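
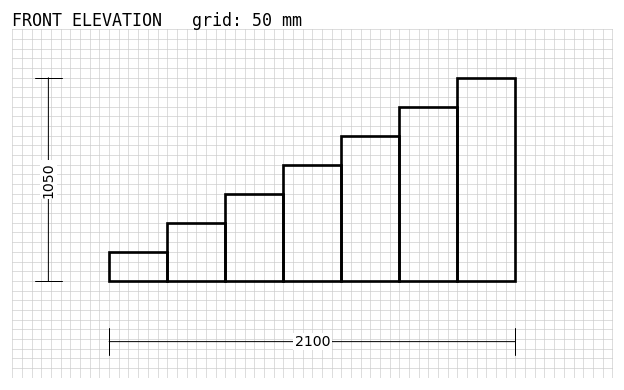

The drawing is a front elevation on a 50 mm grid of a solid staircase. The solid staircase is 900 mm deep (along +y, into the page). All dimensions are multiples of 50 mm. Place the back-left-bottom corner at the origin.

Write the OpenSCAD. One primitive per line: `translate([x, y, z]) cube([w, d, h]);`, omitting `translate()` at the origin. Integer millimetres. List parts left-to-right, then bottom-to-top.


cube([300, 900, 150]);
translate([300, 0, 0]) cube([300, 900, 300]);
translate([600, 0, 0]) cube([300, 900, 450]);
translate([900, 0, 0]) cube([300, 900, 600]);
translate([1200, 0, 0]) cube([300, 900, 750]);
translate([1500, 0, 0]) cube([300, 900, 900]);
translate([1800, 0, 0]) cube([300, 900, 1050]);


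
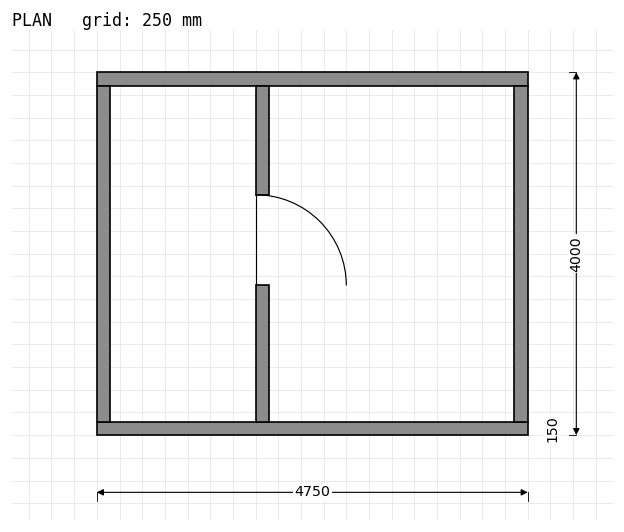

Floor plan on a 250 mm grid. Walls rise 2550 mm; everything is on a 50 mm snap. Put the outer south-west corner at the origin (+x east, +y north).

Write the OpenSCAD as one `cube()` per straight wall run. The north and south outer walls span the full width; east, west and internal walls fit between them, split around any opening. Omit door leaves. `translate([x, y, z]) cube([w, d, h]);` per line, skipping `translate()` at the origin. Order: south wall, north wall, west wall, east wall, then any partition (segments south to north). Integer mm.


cube([4750, 150, 2550]);
translate([0, 3850, 0]) cube([4750, 150, 2550]);
translate([0, 150, 0]) cube([150, 3700, 2550]);
translate([4600, 150, 0]) cube([150, 3700, 2550]);
translate([1750, 150, 0]) cube([150, 1500, 2550]);
translate([1750, 2650, 0]) cube([150, 1200, 2550]);


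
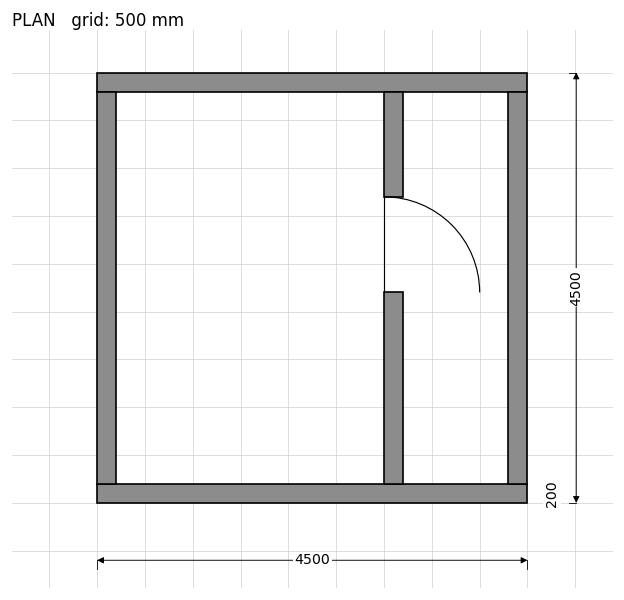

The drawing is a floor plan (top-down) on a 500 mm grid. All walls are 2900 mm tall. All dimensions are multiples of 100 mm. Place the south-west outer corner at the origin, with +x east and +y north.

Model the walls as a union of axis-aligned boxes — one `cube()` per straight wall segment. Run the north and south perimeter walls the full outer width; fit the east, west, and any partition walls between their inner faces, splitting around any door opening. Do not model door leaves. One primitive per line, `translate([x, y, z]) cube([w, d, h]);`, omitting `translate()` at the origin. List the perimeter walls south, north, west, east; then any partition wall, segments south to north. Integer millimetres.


cube([4500, 200, 2900]);
translate([0, 4300, 0]) cube([4500, 200, 2900]);
translate([0, 200, 0]) cube([200, 4100, 2900]);
translate([4300, 200, 0]) cube([200, 4100, 2900]);
translate([3000, 200, 0]) cube([200, 2000, 2900]);
translate([3000, 3200, 0]) cube([200, 1100, 2900]);


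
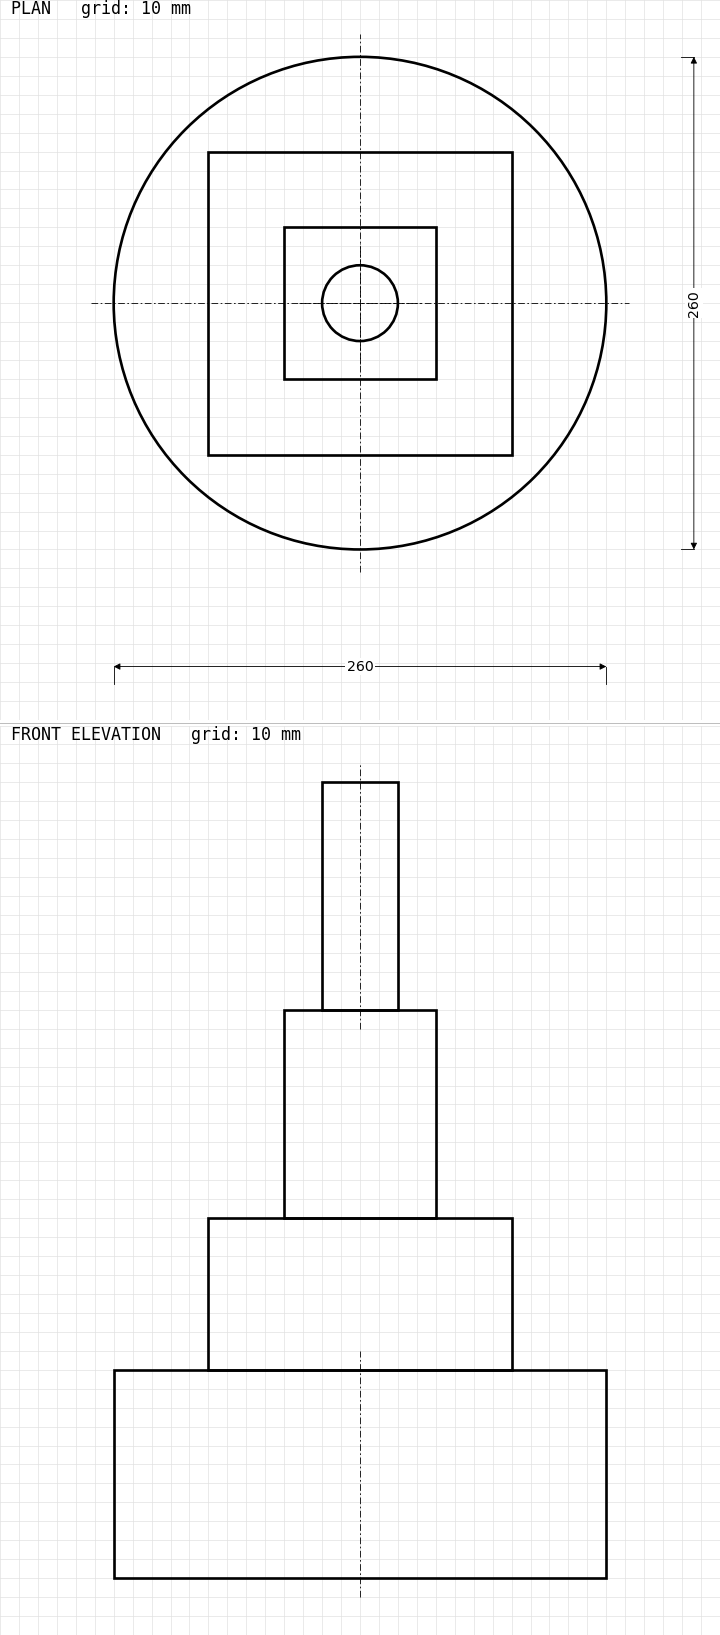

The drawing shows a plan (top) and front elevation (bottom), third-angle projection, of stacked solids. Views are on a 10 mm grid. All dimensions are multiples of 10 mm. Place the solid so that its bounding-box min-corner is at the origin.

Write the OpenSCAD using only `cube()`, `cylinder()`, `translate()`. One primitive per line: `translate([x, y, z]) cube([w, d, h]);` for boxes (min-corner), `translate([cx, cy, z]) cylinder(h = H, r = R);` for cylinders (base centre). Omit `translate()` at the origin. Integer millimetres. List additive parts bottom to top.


translate([130, 130, 0]) cylinder(h = 110, r = 130);
translate([50, 50, 110]) cube([160, 160, 80]);
translate([90, 90, 190]) cube([80, 80, 110]);
translate([130, 130, 300]) cylinder(h = 120, r = 20);


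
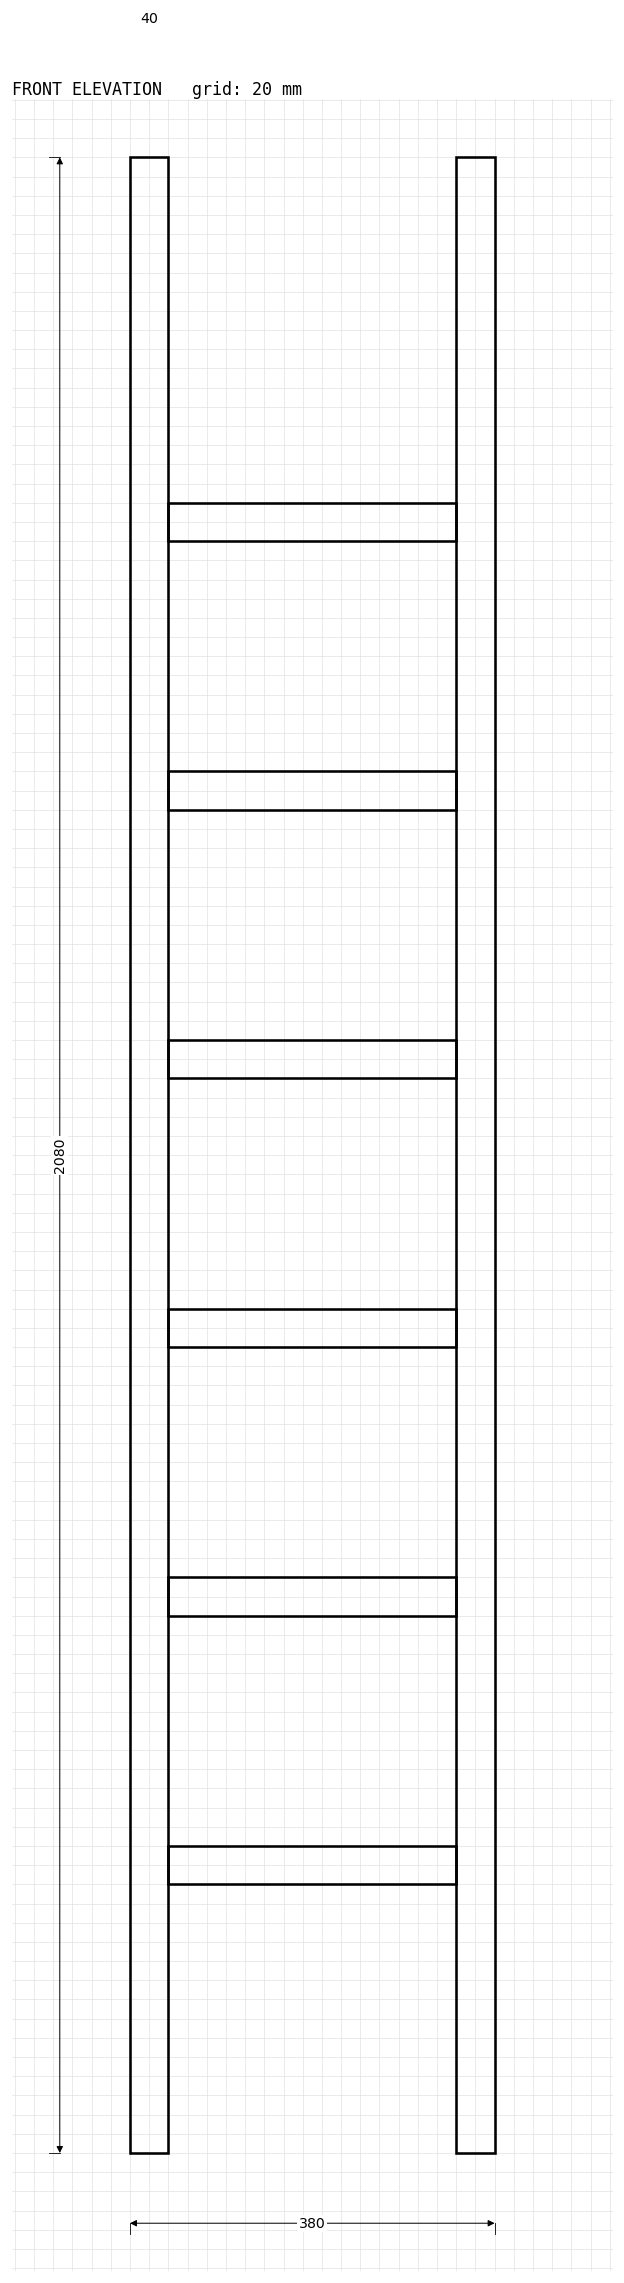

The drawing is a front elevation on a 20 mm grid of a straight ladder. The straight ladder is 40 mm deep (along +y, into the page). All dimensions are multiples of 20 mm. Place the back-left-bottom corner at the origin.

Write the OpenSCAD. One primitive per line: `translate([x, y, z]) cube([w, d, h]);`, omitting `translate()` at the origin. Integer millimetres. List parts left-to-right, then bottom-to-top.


cube([40, 40, 2080]);
translate([40, 0, 280]) cube([300, 40, 40]);
translate([40, 0, 560]) cube([300, 40, 40]);
translate([40, 0, 840]) cube([300, 40, 40]);
translate([40, 0, 1120]) cube([300, 40, 40]);
translate([40, 0, 1400]) cube([300, 40, 40]);
translate([40, 0, 1680]) cube([300, 40, 40]);
translate([340, 0, 0]) cube([40, 40, 2080]);


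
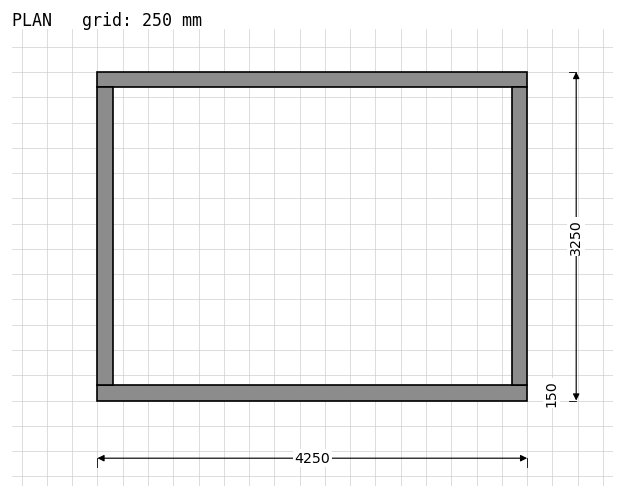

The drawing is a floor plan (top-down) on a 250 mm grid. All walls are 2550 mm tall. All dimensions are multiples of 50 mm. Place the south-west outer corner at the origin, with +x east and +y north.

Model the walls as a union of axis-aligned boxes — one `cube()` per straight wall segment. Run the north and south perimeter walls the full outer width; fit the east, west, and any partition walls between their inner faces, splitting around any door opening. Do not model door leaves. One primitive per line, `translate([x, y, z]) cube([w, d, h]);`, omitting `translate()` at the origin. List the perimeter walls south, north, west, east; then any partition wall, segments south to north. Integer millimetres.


cube([4250, 150, 2550]);
translate([0, 3100, 0]) cube([4250, 150, 2550]);
translate([0, 150, 0]) cube([150, 2950, 2550]);
translate([4100, 150, 0]) cube([150, 2950, 2550]);


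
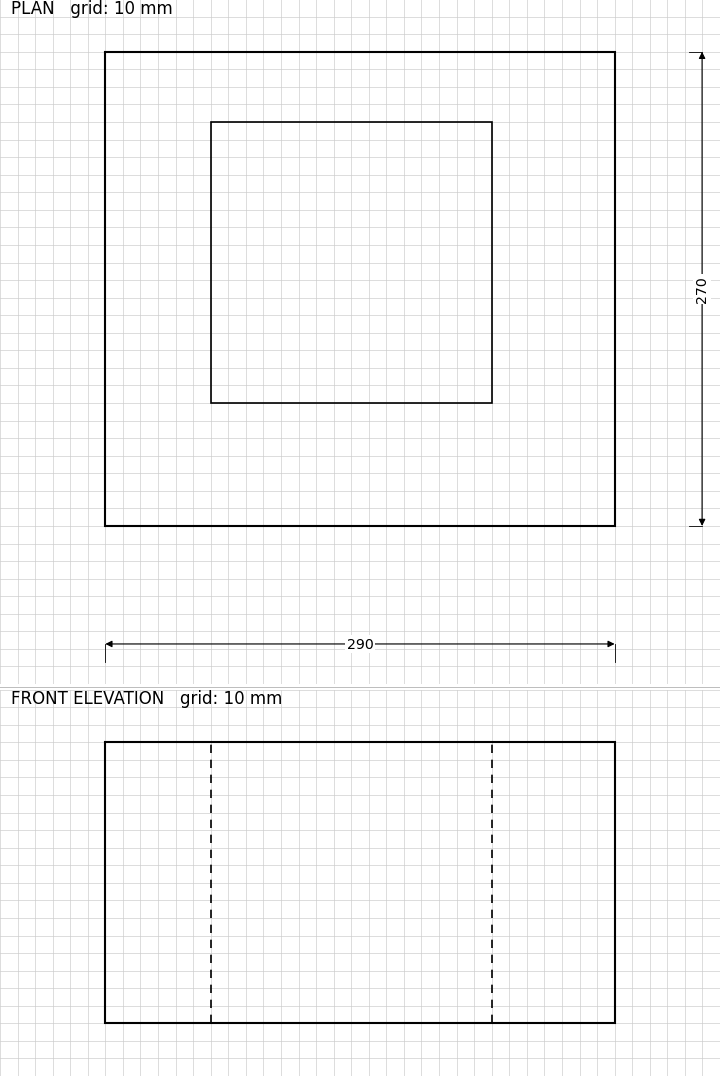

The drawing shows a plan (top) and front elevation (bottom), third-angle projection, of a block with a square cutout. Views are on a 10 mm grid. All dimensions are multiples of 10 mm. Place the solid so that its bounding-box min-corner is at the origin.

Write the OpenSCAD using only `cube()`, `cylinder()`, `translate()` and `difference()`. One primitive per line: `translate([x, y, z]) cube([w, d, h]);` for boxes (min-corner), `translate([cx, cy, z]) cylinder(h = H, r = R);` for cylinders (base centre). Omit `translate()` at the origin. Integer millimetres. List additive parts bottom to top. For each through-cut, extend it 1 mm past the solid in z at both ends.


difference() {
  cube([290, 270, 160]);
  translate([60, 70, -1]) cube([160, 160, 162]);
}


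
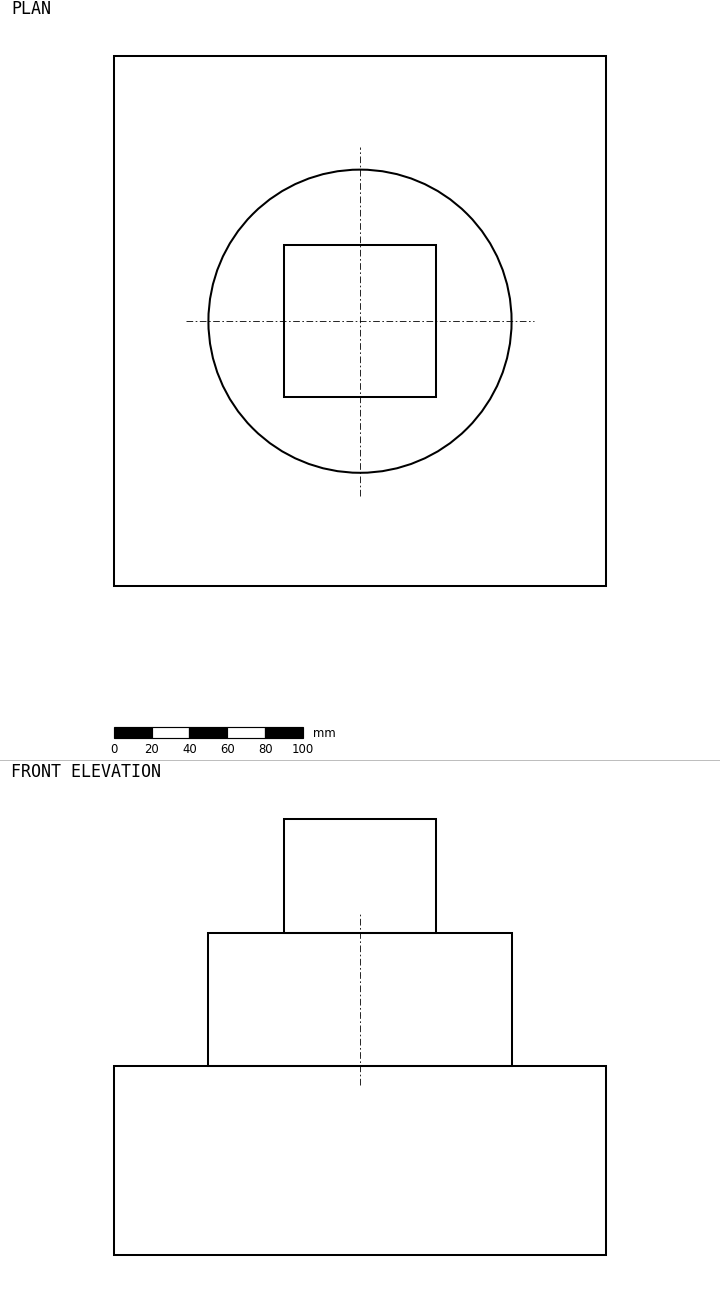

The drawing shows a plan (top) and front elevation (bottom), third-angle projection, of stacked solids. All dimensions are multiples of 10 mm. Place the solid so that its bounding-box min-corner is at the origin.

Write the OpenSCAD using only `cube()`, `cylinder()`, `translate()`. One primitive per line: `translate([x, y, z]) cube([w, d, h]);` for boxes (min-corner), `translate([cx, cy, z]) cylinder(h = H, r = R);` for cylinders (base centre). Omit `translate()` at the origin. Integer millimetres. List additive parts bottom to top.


cube([260, 280, 100]);
translate([130, 140, 100]) cylinder(h = 70, r = 80);
translate([90, 100, 170]) cube([80, 80, 60]);


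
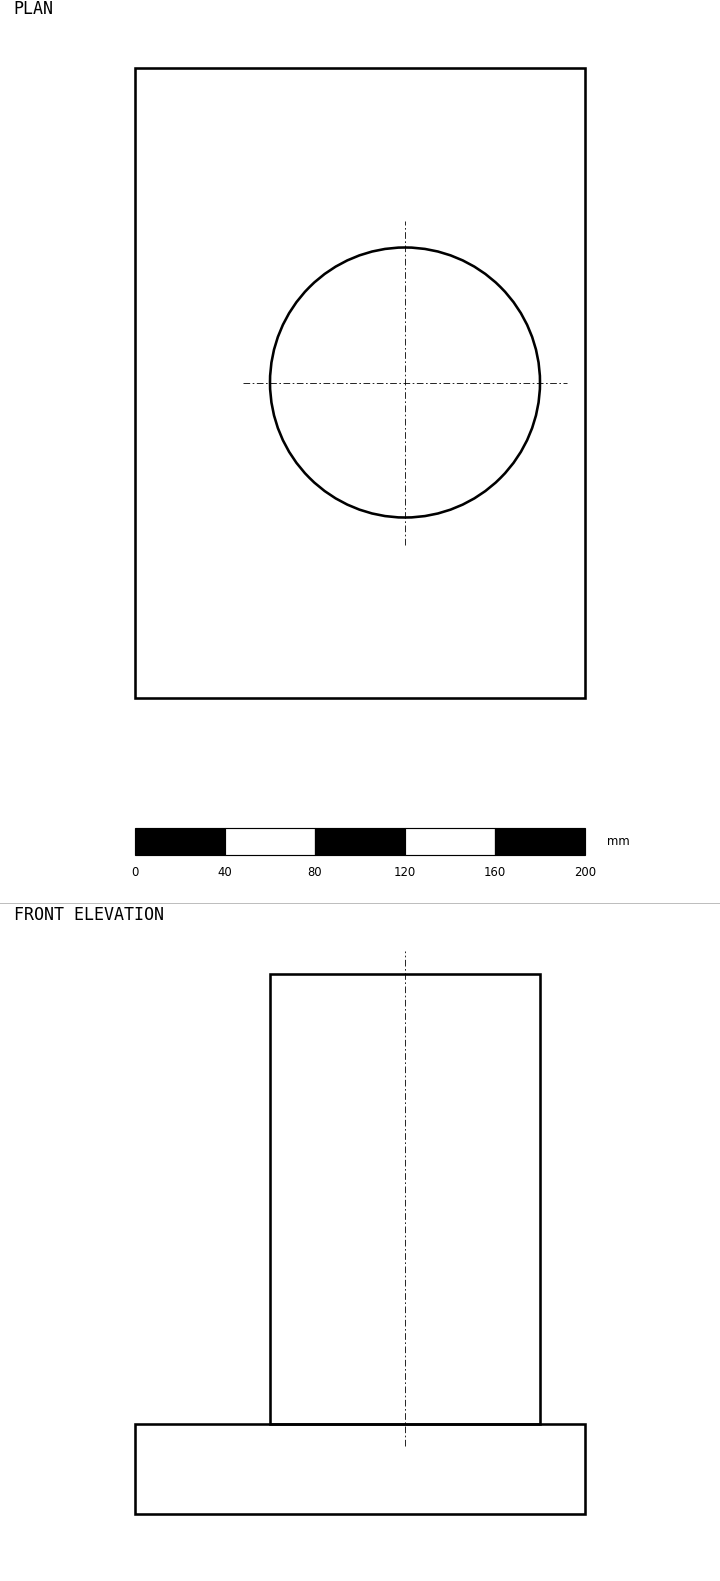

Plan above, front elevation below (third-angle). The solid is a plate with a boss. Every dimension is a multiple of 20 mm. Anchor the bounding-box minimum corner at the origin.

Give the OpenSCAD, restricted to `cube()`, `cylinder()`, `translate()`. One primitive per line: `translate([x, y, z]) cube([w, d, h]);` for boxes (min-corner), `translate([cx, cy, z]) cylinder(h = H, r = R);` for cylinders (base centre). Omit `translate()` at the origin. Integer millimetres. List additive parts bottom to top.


cube([200, 280, 40]);
translate([120, 140, 40]) cylinder(h = 200, r = 60);


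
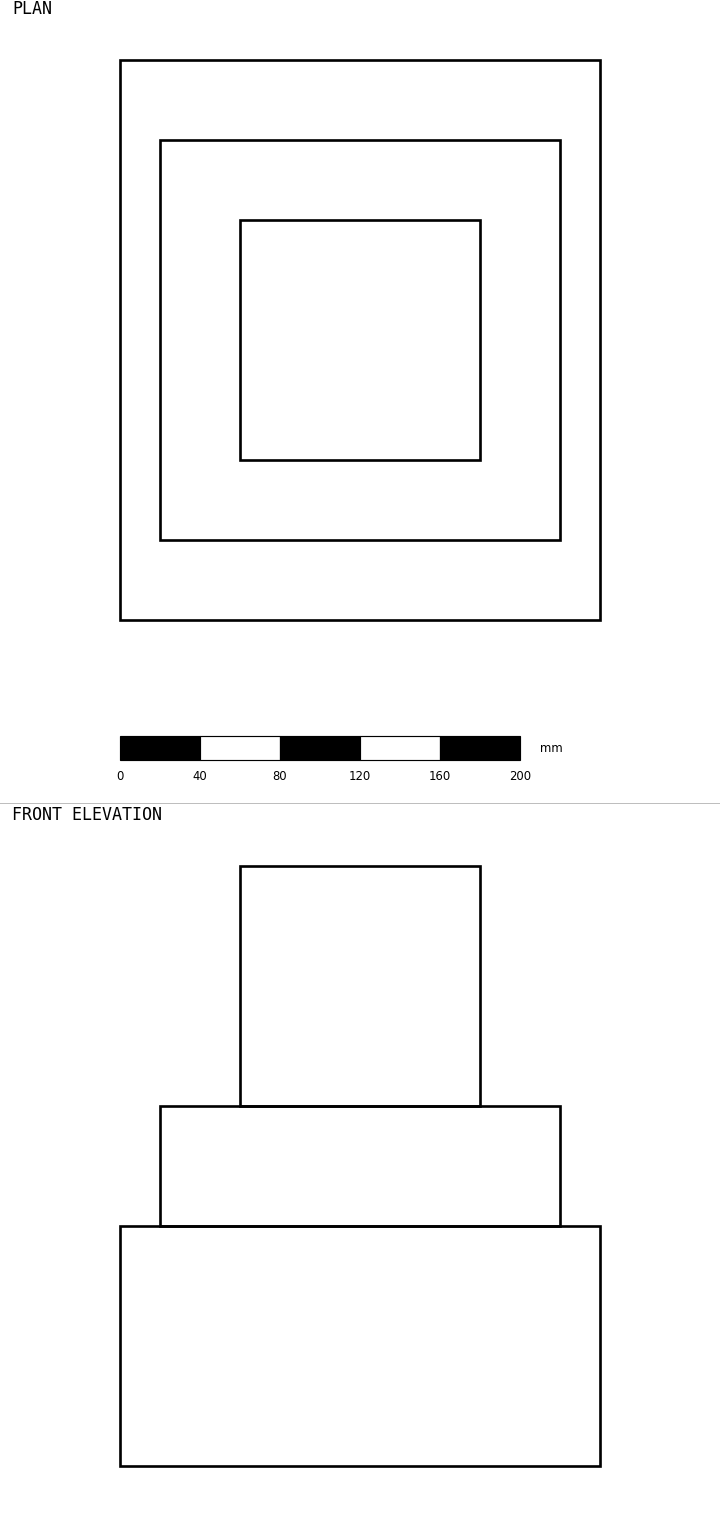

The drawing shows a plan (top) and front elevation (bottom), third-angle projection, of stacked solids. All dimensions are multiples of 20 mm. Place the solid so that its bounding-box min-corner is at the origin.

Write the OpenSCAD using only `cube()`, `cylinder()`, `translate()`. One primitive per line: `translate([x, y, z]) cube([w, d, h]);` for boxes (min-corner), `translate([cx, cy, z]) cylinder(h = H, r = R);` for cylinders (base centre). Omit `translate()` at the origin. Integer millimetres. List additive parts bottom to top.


cube([240, 280, 120]);
translate([20, 40, 120]) cube([200, 200, 60]);
translate([60, 80, 180]) cube([120, 120, 120]);


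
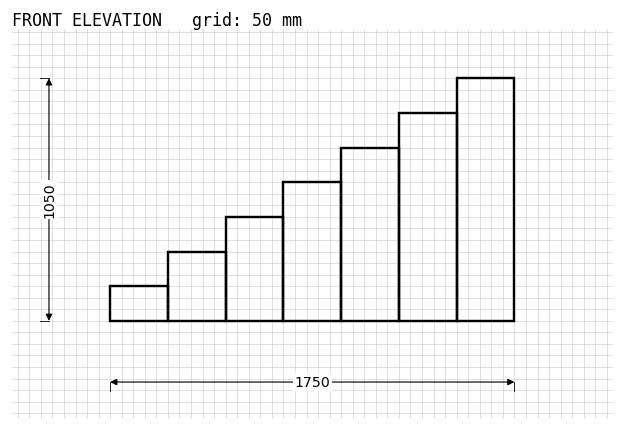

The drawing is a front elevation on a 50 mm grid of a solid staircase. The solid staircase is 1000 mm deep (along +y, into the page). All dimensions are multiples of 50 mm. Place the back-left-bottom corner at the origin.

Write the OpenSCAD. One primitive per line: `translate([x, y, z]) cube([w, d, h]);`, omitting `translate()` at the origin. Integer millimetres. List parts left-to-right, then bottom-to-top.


cube([250, 1000, 150]);
translate([250, 0, 0]) cube([250, 1000, 300]);
translate([500, 0, 0]) cube([250, 1000, 450]);
translate([750, 0, 0]) cube([250, 1000, 600]);
translate([1000, 0, 0]) cube([250, 1000, 750]);
translate([1250, 0, 0]) cube([250, 1000, 900]);
translate([1500, 0, 0]) cube([250, 1000, 1050]);


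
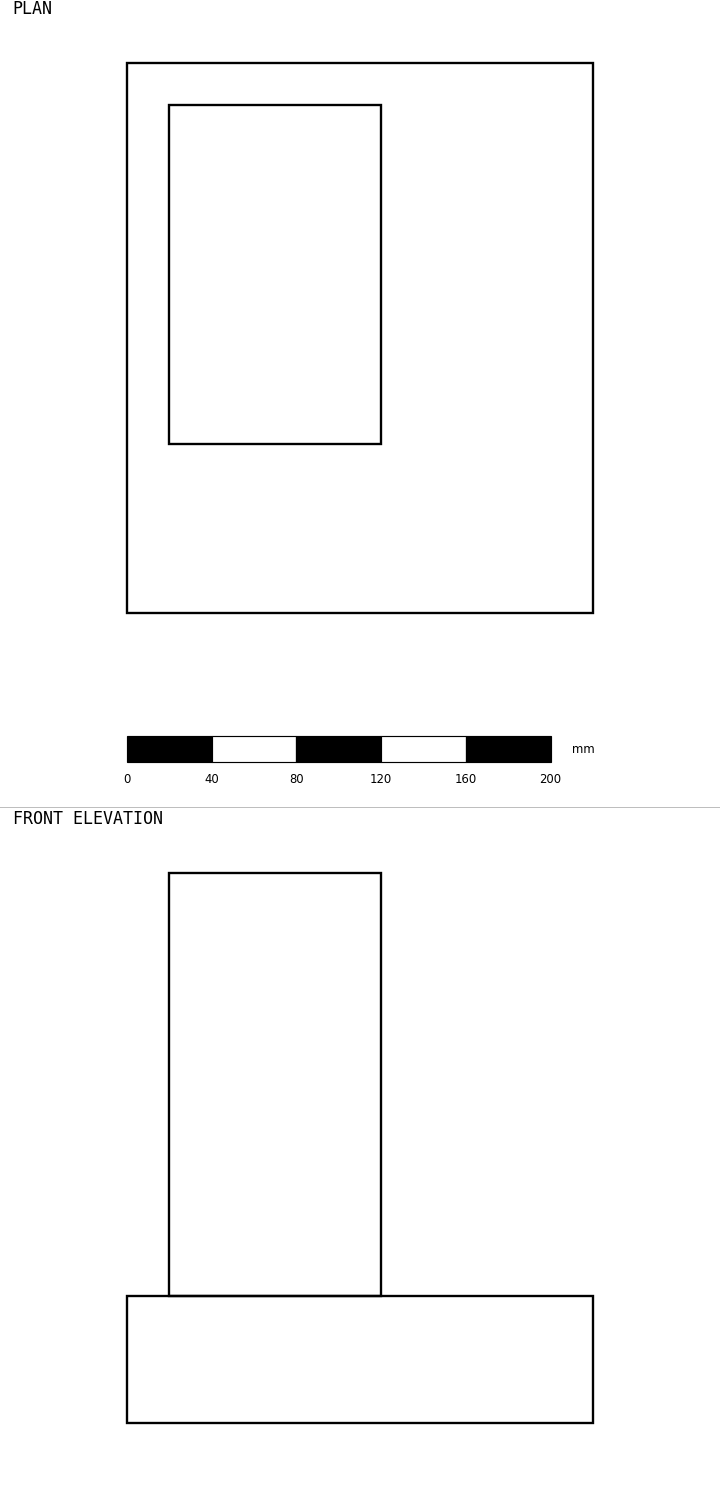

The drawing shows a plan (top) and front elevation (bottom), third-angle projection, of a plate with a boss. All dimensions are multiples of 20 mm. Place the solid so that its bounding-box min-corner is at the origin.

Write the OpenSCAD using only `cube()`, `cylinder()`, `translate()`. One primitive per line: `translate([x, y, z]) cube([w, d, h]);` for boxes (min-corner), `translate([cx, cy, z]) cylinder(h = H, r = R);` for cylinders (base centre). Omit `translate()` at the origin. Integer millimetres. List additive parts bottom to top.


cube([220, 260, 60]);
translate([20, 80, 60]) cube([100, 160, 200]);


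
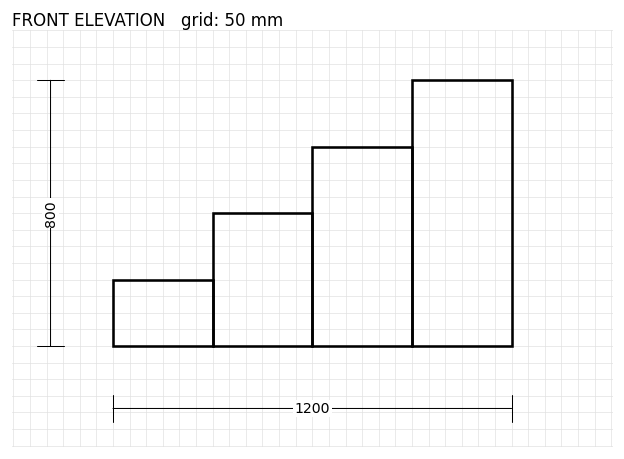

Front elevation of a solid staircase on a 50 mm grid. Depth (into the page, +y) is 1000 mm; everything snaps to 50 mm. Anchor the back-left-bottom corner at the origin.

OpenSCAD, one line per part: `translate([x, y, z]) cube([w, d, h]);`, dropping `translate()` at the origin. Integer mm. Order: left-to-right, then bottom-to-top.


cube([300, 1000, 200]);
translate([300, 0, 0]) cube([300, 1000, 400]);
translate([600, 0, 0]) cube([300, 1000, 600]);
translate([900, 0, 0]) cube([300, 1000, 800]);


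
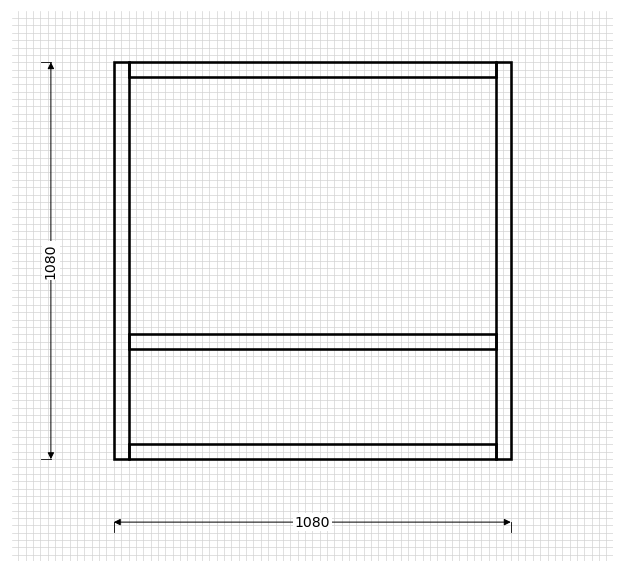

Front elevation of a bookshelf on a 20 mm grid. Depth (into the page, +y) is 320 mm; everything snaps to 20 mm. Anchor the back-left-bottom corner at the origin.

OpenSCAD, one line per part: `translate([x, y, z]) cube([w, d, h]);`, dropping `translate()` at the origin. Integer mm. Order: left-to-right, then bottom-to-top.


cube([40, 320, 1080]);
translate([40, 0, 0]) cube([1000, 320, 40]);
translate([40, 0, 300]) cube([1000, 320, 40]);
translate([40, 0, 1040]) cube([1000, 320, 40]);
translate([1040, 0, 0]) cube([40, 320, 1080]);


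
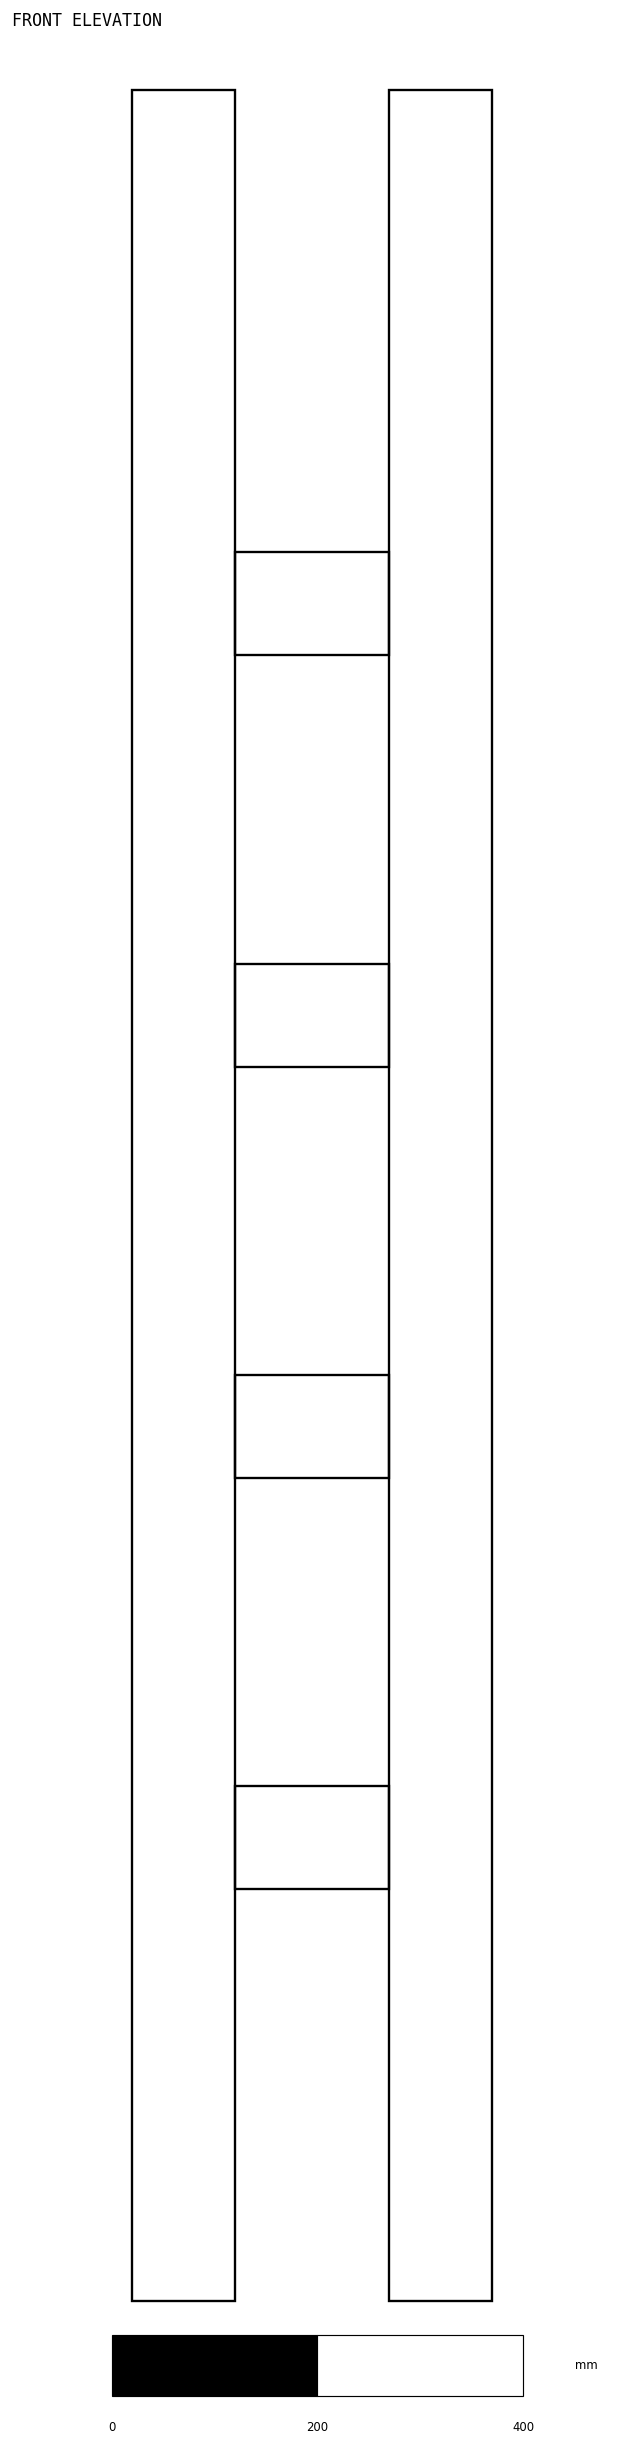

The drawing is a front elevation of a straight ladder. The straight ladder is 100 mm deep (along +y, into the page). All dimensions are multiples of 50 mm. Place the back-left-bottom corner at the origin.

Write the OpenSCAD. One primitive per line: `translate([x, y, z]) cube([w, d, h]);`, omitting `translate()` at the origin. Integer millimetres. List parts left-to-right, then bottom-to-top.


cube([100, 100, 2150]);
translate([100, 0, 400]) cube([150, 100, 100]);
translate([100, 0, 800]) cube([150, 100, 100]);
translate([100, 0, 1200]) cube([150, 100, 100]);
translate([100, 0, 1600]) cube([150, 100, 100]);
translate([250, 0, 0]) cube([100, 100, 2150]);


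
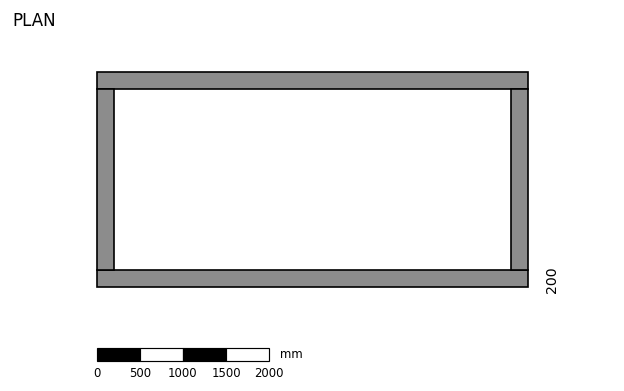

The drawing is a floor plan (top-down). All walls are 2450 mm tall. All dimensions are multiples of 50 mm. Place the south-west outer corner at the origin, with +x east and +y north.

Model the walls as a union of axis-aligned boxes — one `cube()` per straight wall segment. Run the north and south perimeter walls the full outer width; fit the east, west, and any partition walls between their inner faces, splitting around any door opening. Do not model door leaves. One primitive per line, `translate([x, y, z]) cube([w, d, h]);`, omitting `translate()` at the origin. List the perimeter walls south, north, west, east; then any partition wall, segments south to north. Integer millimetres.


cube([5000, 200, 2450]);
translate([0, 2300, 0]) cube([5000, 200, 2450]);
translate([0, 200, 0]) cube([200, 2100, 2450]);
translate([4800, 200, 0]) cube([200, 2100, 2450]);


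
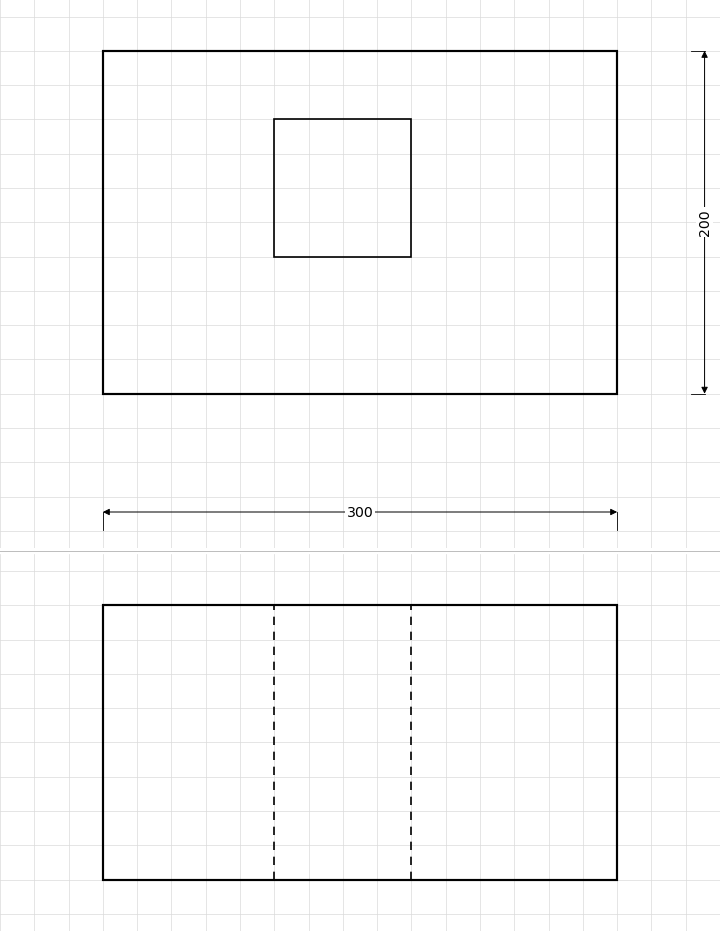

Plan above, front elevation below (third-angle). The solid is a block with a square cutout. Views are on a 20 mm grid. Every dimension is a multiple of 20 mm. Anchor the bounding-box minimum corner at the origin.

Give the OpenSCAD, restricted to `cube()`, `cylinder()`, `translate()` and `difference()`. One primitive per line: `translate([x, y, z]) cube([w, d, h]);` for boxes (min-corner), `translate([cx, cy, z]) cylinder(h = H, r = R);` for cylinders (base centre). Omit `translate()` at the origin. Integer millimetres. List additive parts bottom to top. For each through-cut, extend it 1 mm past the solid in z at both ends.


difference() {
  cube([300, 200, 160]);
  translate([100, 80, -1]) cube([80, 80, 162]);
}


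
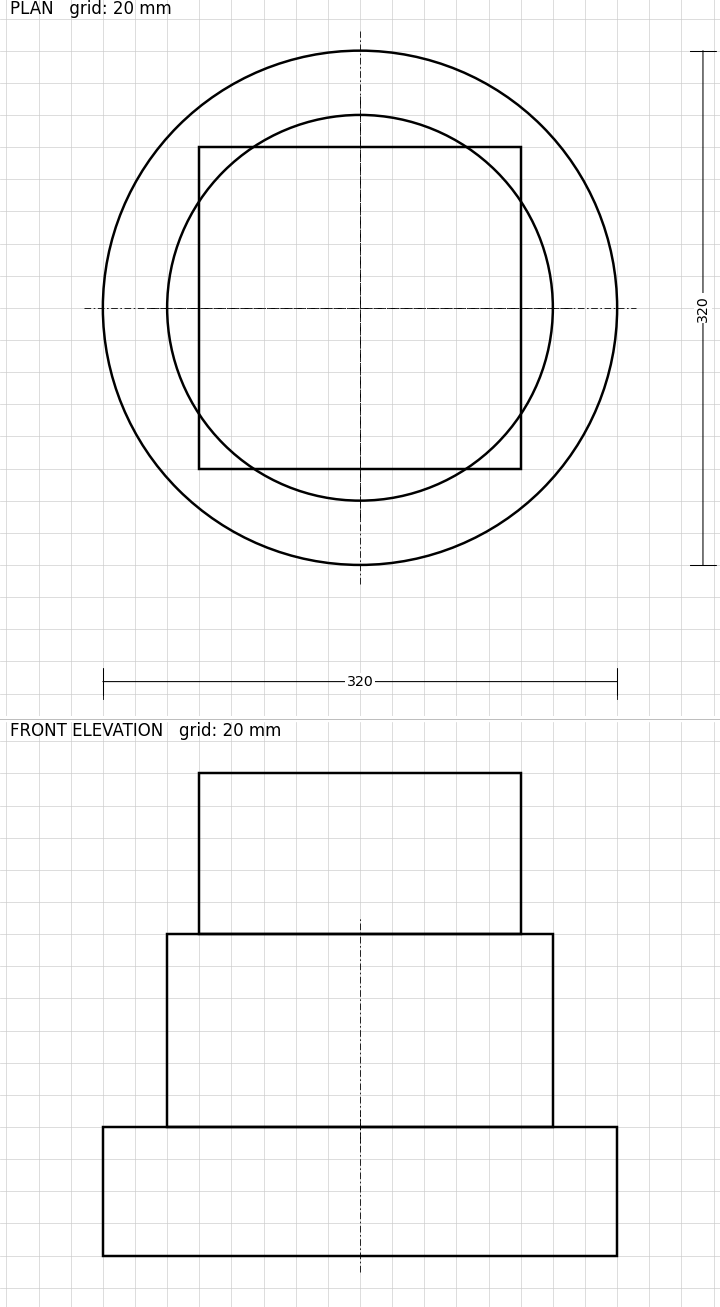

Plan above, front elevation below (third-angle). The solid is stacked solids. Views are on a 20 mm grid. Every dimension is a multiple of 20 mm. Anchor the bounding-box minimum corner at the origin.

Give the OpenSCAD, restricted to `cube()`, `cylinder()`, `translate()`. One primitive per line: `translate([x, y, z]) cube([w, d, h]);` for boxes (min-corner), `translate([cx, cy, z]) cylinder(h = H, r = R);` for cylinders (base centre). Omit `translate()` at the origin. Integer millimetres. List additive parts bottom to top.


translate([160, 160, 0]) cylinder(h = 80, r = 160);
translate([160, 160, 80]) cylinder(h = 120, r = 120);
translate([60, 60, 200]) cube([200, 200, 100]);


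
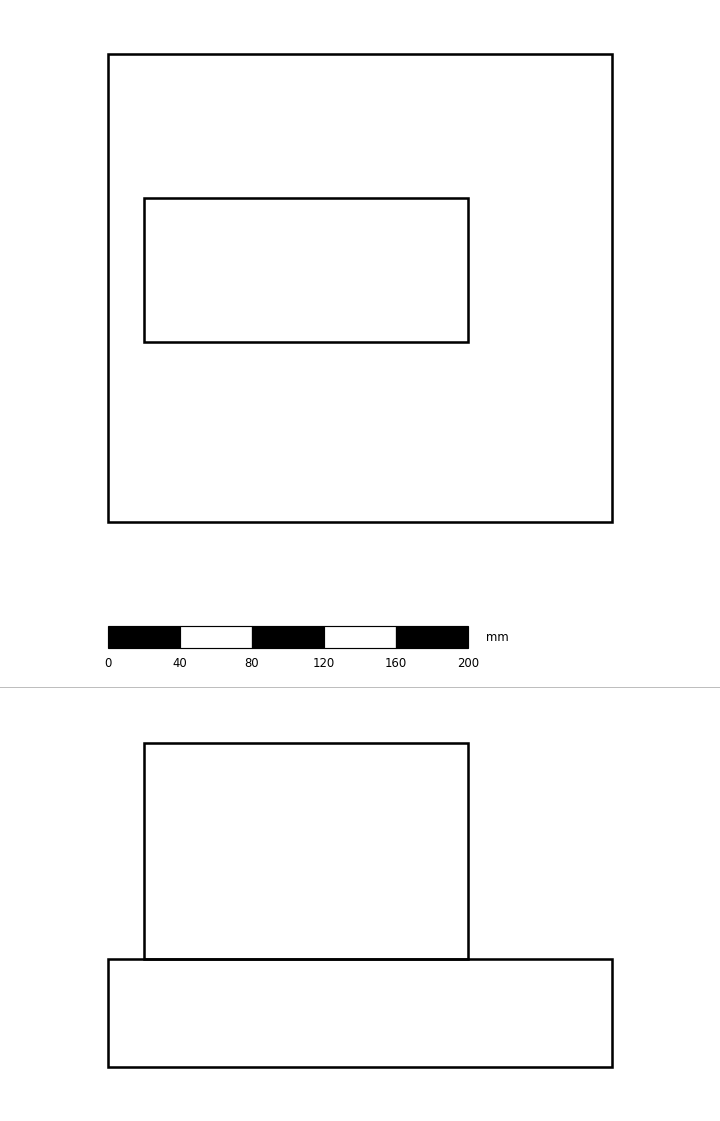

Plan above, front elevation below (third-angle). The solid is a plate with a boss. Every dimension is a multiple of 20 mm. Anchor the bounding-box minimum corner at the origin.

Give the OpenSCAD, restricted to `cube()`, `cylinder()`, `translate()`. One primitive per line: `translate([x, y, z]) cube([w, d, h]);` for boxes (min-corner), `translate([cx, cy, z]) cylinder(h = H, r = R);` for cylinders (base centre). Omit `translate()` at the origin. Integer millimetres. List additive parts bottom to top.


cube([280, 260, 60]);
translate([20, 100, 60]) cube([180, 80, 120]);


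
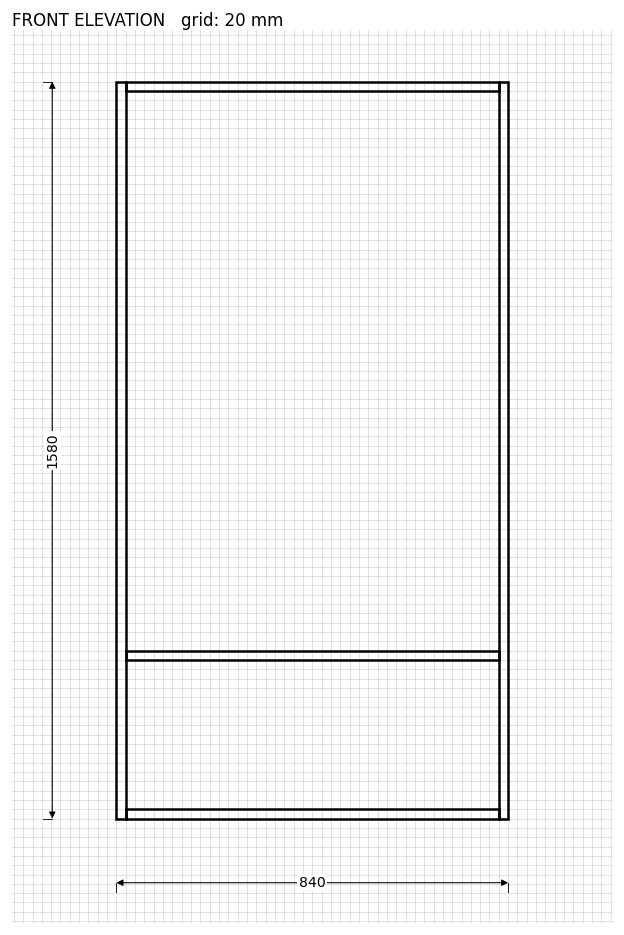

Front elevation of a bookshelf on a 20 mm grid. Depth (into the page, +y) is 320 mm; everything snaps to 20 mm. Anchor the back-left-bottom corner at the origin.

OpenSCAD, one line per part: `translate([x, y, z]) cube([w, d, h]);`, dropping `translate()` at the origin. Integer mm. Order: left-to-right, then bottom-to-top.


cube([20, 320, 1580]);
translate([20, 0, 0]) cube([800, 320, 20]);
translate([20, 0, 340]) cube([800, 320, 20]);
translate([20, 0, 1560]) cube([800, 320, 20]);
translate([820, 0, 0]) cube([20, 320, 1580]);


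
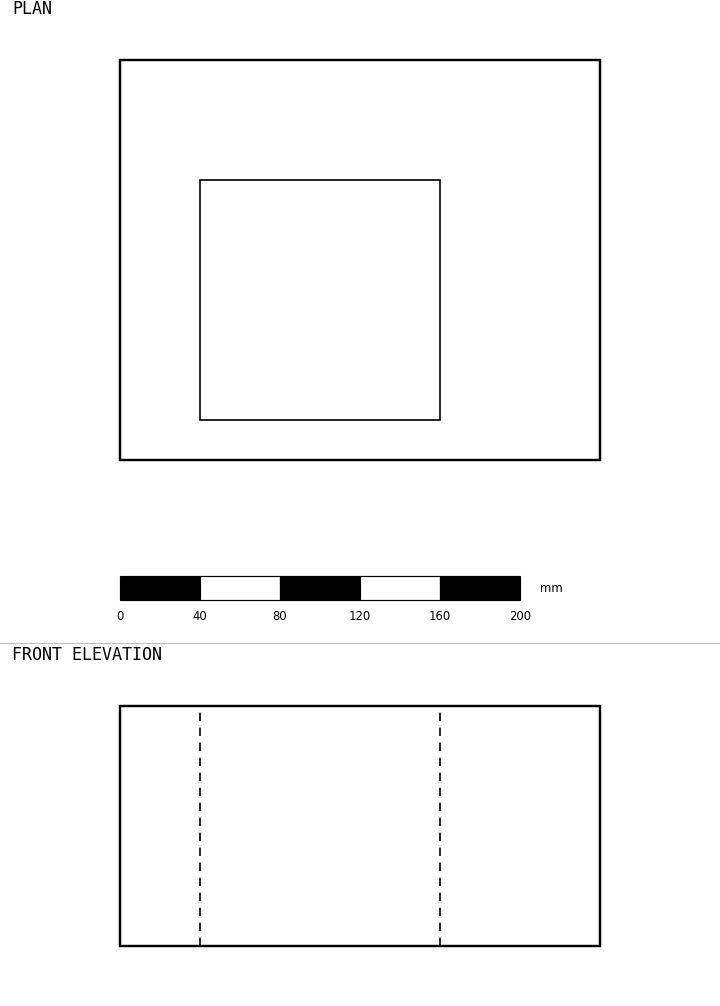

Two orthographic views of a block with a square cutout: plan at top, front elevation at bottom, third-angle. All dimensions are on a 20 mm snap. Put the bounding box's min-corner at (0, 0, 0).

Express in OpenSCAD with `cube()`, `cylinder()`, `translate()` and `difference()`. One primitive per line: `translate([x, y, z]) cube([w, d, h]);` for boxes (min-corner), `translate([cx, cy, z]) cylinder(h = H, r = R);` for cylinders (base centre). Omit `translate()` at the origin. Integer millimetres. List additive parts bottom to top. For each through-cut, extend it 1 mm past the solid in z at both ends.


difference() {
  cube([240, 200, 120]);
  translate([40, 20, -1]) cube([120, 120, 122]);
}


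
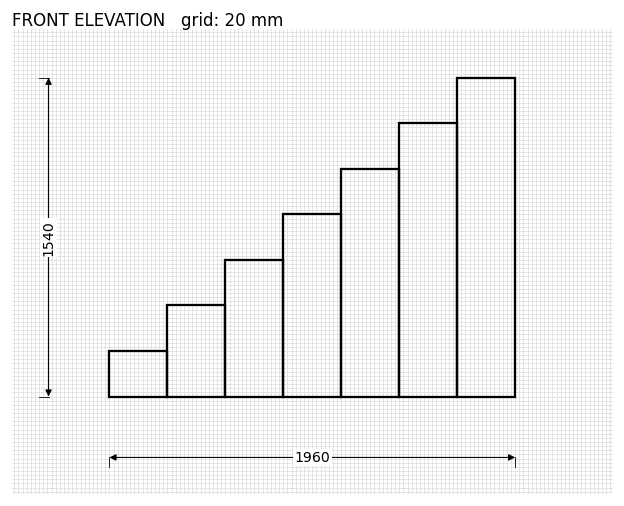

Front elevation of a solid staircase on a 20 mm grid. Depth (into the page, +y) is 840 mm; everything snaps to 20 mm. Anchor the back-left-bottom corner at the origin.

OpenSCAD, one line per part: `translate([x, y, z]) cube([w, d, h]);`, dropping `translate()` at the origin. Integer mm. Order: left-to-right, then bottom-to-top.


cube([280, 840, 220]);
translate([280, 0, 0]) cube([280, 840, 440]);
translate([560, 0, 0]) cube([280, 840, 660]);
translate([840, 0, 0]) cube([280, 840, 880]);
translate([1120, 0, 0]) cube([280, 840, 1100]);
translate([1400, 0, 0]) cube([280, 840, 1320]);
translate([1680, 0, 0]) cube([280, 840, 1540]);


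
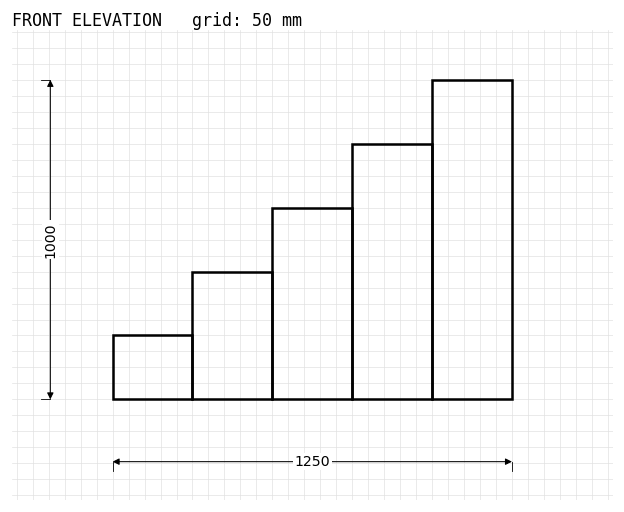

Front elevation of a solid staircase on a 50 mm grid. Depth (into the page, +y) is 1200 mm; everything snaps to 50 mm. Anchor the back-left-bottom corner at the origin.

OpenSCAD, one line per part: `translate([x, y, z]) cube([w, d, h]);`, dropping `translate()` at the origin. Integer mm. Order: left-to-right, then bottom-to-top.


cube([250, 1200, 200]);
translate([250, 0, 0]) cube([250, 1200, 400]);
translate([500, 0, 0]) cube([250, 1200, 600]);
translate([750, 0, 0]) cube([250, 1200, 800]);
translate([1000, 0, 0]) cube([250, 1200, 1000]);


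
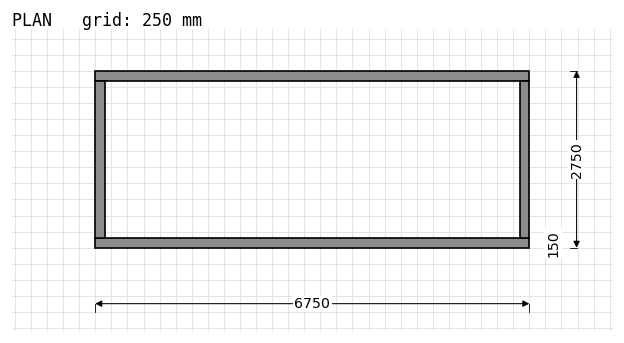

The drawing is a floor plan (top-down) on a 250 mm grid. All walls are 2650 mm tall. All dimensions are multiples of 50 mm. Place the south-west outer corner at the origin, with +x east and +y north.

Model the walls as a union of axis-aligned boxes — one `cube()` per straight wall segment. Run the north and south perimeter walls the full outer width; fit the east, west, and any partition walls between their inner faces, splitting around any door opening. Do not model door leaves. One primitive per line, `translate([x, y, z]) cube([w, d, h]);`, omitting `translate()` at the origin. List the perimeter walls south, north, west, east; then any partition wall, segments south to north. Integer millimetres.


cube([6750, 150, 2650]);
translate([0, 2600, 0]) cube([6750, 150, 2650]);
translate([0, 150, 0]) cube([150, 2450, 2650]);
translate([6600, 150, 0]) cube([150, 2450, 2650]);


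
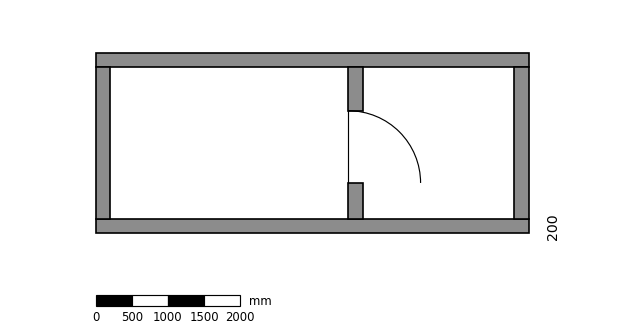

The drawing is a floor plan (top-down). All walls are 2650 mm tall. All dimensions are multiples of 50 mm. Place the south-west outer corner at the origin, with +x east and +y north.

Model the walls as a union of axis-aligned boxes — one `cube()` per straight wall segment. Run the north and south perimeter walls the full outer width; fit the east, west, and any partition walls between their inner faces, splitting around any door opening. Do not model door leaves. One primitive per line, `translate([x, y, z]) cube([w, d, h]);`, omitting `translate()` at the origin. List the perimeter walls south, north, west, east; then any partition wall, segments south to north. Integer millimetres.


cube([6000, 200, 2650]);
translate([0, 2300, 0]) cube([6000, 200, 2650]);
translate([0, 200, 0]) cube([200, 2100, 2650]);
translate([5800, 200, 0]) cube([200, 2100, 2650]);
translate([3500, 200, 0]) cube([200, 500, 2650]);
translate([3500, 1700, 0]) cube([200, 600, 2650]);


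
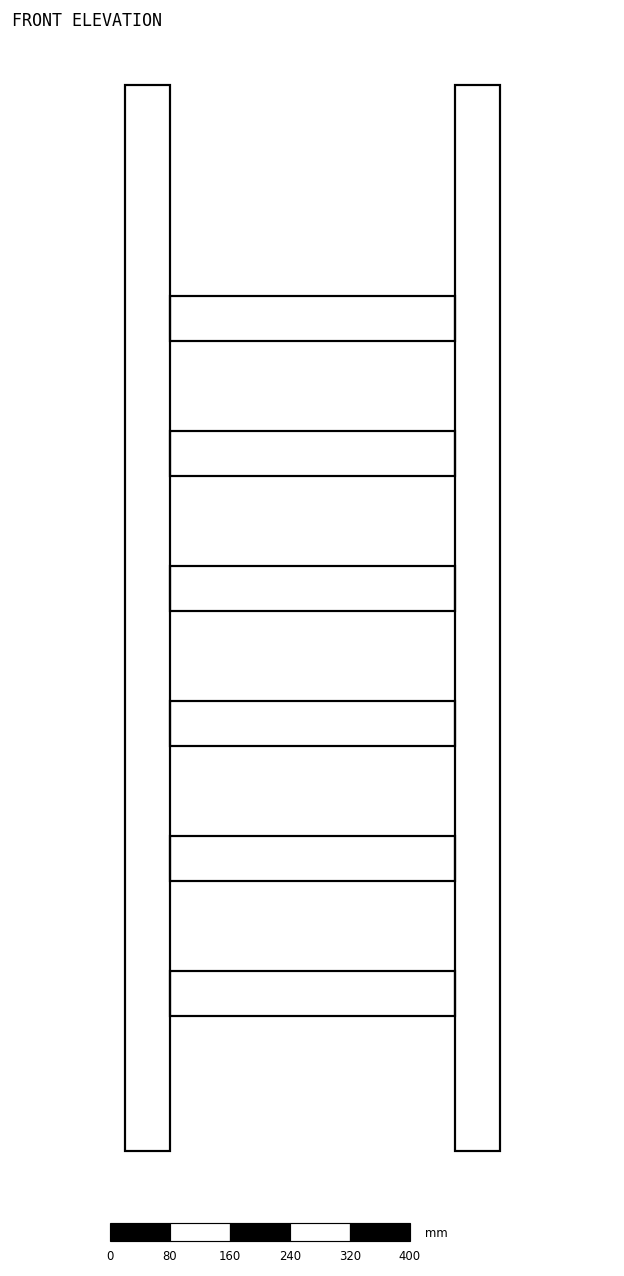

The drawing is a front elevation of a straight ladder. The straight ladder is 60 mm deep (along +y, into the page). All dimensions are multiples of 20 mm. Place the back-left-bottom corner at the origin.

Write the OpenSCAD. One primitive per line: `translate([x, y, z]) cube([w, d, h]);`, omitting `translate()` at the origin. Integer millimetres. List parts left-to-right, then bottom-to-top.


cube([60, 60, 1420]);
translate([60, 0, 180]) cube([380, 60, 60]);
translate([60, 0, 360]) cube([380, 60, 60]);
translate([60, 0, 540]) cube([380, 60, 60]);
translate([60, 0, 720]) cube([380, 60, 60]);
translate([60, 0, 900]) cube([380, 60, 60]);
translate([60, 0, 1080]) cube([380, 60, 60]);
translate([440, 0, 0]) cube([60, 60, 1420]);


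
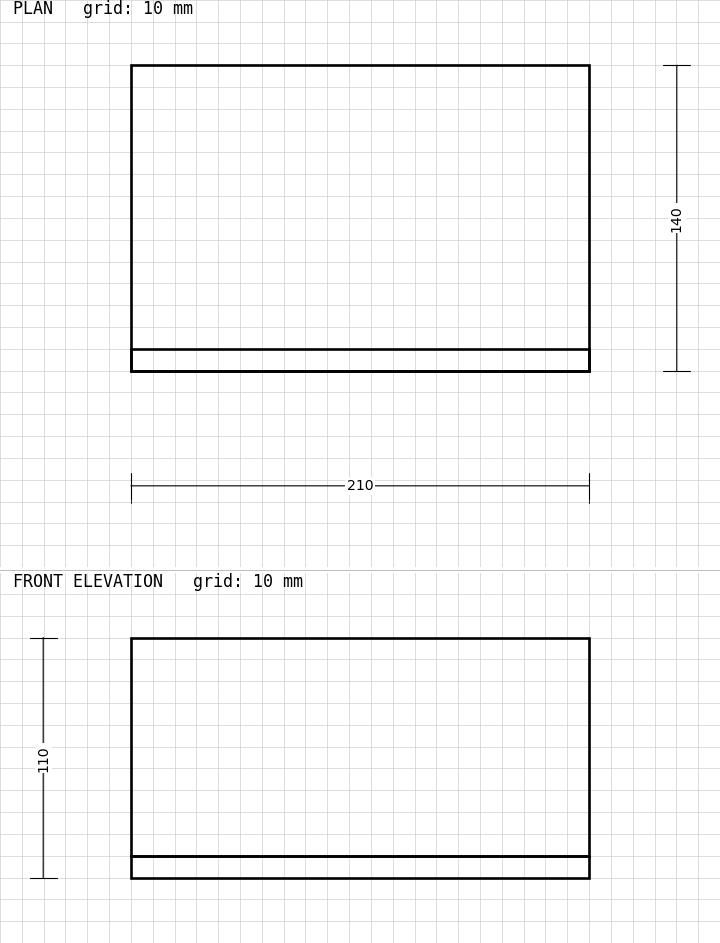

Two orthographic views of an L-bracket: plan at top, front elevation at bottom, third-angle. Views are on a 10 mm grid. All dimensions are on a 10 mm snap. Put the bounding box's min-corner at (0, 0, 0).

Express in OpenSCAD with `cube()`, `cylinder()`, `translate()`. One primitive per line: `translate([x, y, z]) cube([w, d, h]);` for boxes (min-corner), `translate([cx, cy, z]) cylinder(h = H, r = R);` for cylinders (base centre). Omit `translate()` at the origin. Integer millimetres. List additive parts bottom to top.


cube([210, 140, 10]);
translate([0, 0, 10]) cube([210, 10, 100]);


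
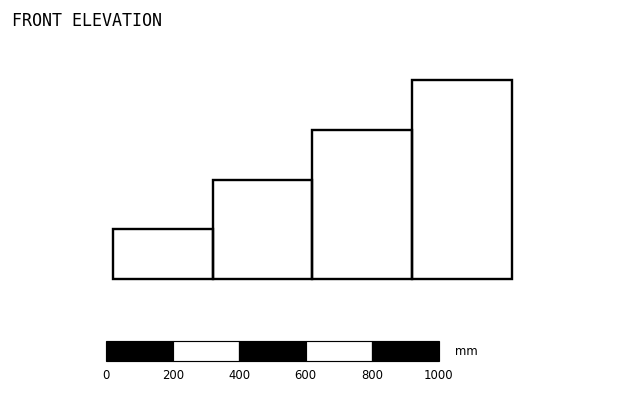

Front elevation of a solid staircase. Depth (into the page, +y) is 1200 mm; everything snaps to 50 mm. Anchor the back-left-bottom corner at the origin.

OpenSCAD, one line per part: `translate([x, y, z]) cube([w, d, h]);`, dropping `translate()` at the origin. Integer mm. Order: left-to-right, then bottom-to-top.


cube([300, 1200, 150]);
translate([300, 0, 0]) cube([300, 1200, 300]);
translate([600, 0, 0]) cube([300, 1200, 450]);
translate([900, 0, 0]) cube([300, 1200, 600]);


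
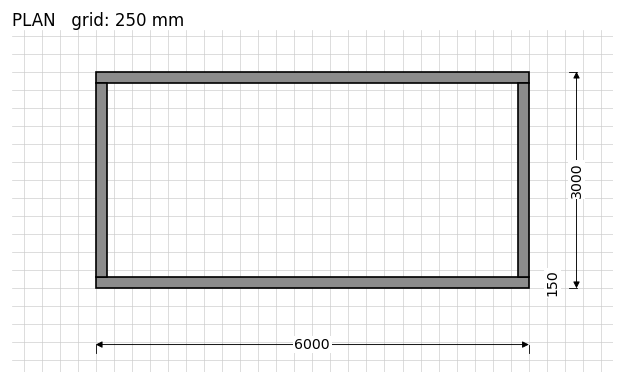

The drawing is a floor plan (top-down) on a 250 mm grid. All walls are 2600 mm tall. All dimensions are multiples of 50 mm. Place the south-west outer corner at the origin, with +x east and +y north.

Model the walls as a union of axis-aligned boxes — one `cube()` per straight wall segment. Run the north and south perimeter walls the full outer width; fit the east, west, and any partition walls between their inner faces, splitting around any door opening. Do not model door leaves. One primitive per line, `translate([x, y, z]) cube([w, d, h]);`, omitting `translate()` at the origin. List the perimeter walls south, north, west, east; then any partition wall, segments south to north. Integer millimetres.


cube([6000, 150, 2600]);
translate([0, 2850, 0]) cube([6000, 150, 2600]);
translate([0, 150, 0]) cube([150, 2700, 2600]);
translate([5850, 150, 0]) cube([150, 2700, 2600]);


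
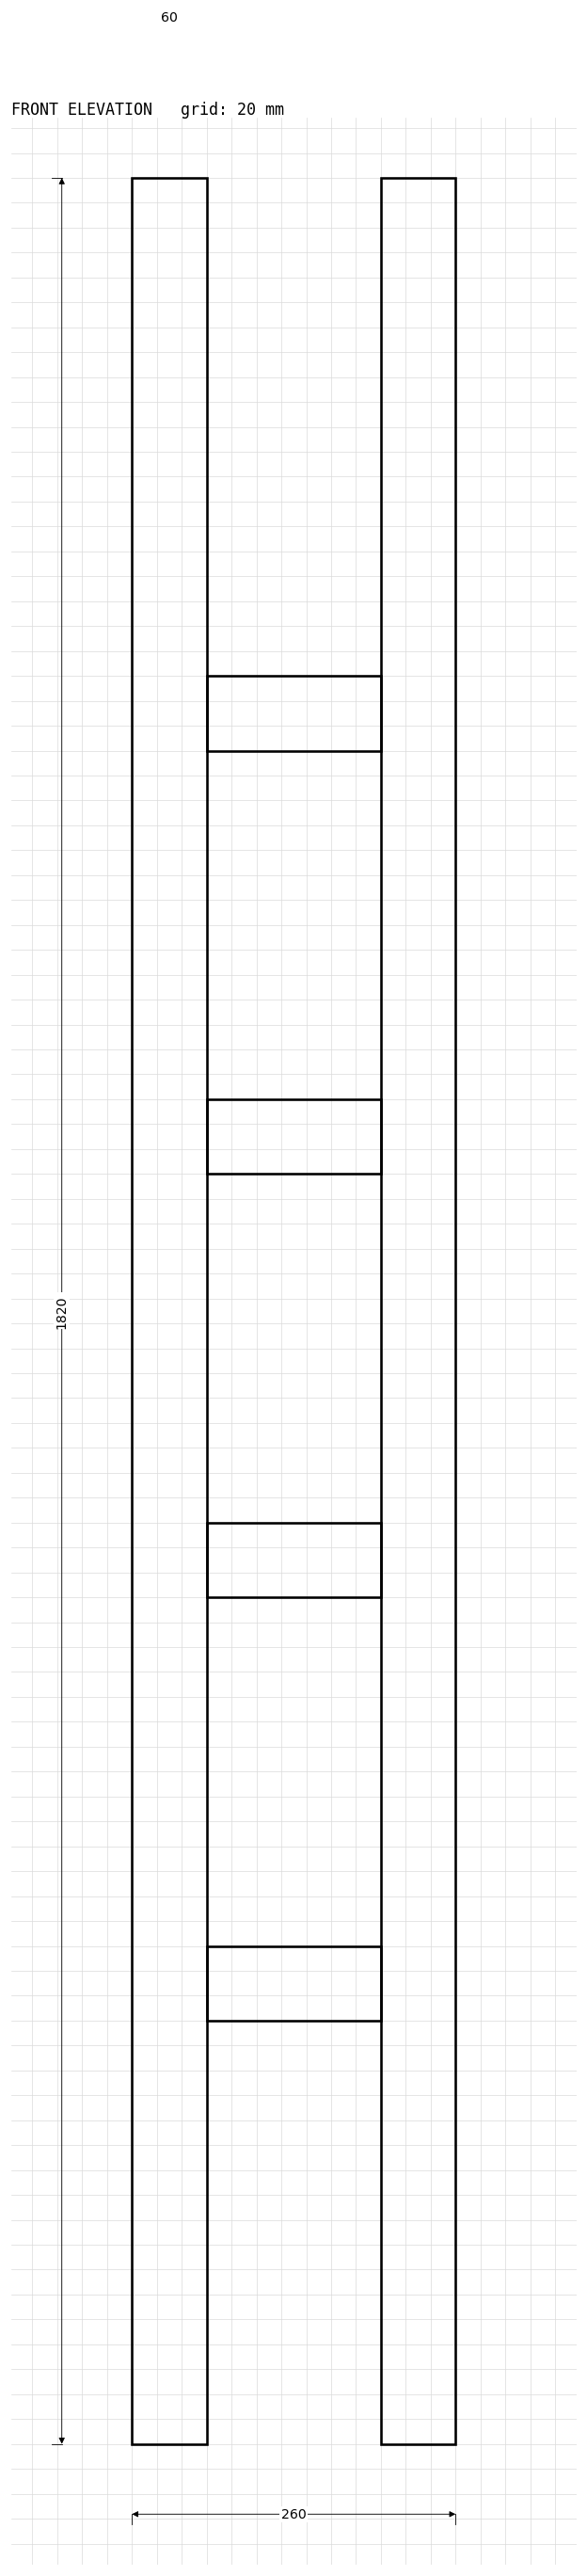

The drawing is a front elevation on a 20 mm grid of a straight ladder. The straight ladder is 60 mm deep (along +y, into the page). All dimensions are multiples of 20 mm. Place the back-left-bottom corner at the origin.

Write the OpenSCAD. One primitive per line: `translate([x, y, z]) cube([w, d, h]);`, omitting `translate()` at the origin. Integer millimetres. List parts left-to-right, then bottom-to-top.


cube([60, 60, 1820]);
translate([60, 0, 340]) cube([140, 60, 60]);
translate([60, 0, 680]) cube([140, 60, 60]);
translate([60, 0, 1020]) cube([140, 60, 60]);
translate([60, 0, 1360]) cube([140, 60, 60]);
translate([200, 0, 0]) cube([60, 60, 1820]);


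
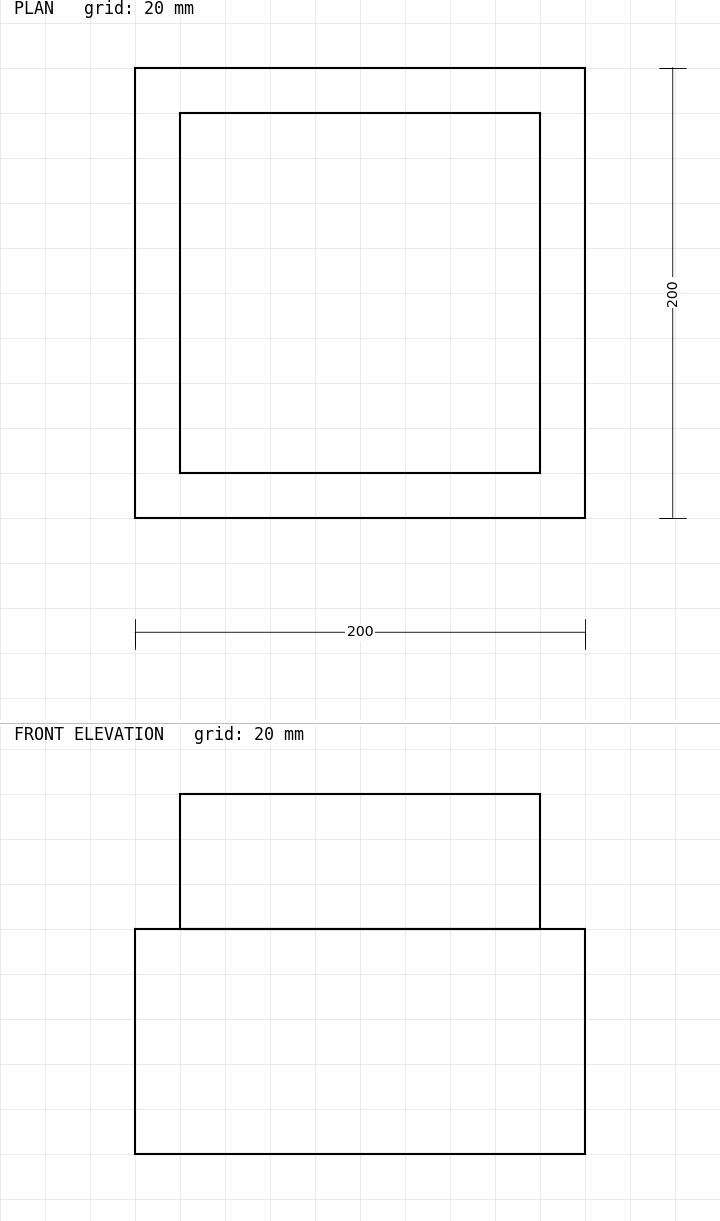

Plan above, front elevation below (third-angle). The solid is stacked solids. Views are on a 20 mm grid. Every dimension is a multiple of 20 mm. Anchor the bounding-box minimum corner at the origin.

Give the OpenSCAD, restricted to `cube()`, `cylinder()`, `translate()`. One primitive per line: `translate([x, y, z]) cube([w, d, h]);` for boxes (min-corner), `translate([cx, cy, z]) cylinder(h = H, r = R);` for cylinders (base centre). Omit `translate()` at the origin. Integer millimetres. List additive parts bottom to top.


cube([200, 200, 100]);
translate([20, 20, 100]) cube([160, 160, 60]);


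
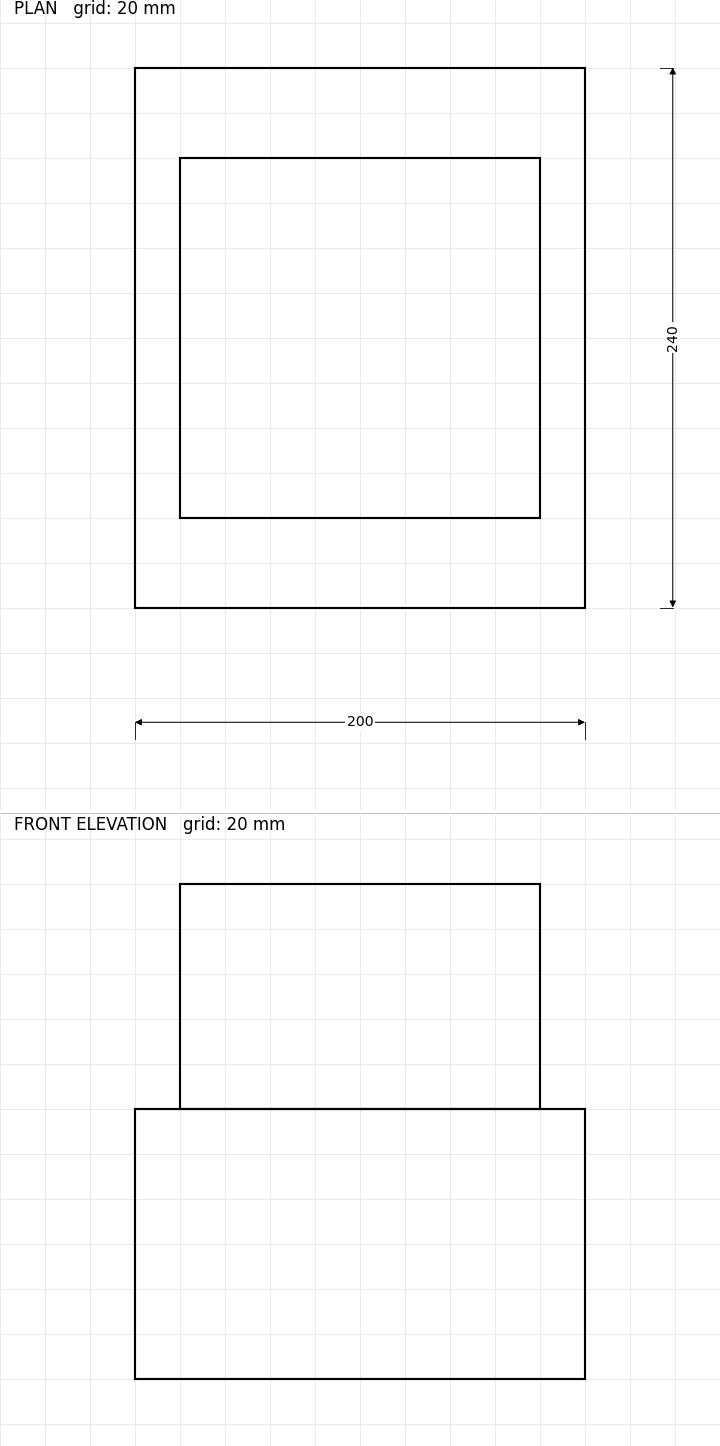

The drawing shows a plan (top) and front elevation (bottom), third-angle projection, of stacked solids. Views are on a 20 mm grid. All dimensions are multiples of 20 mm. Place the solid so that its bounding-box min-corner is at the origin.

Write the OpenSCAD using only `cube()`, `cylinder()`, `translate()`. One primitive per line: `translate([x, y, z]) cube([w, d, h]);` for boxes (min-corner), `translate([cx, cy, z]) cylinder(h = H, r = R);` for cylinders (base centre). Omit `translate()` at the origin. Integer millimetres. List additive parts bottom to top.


cube([200, 240, 120]);
translate([20, 40, 120]) cube([160, 160, 100]);


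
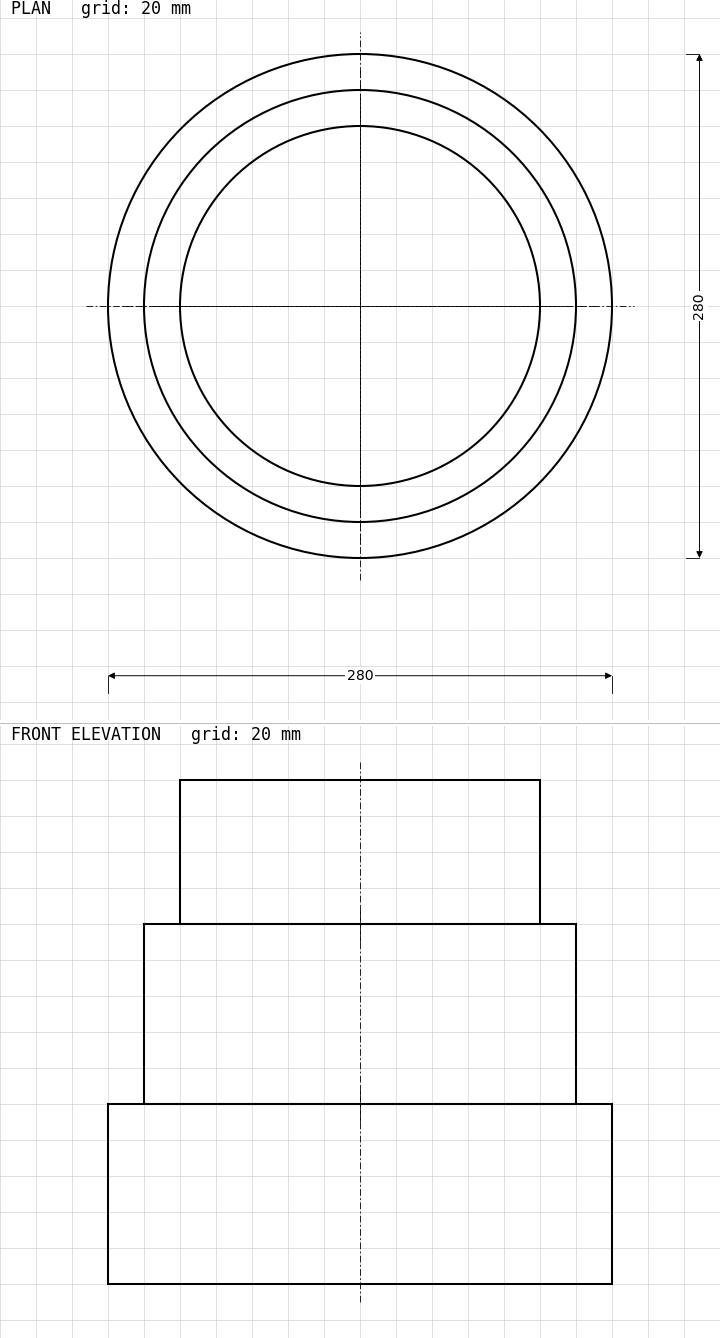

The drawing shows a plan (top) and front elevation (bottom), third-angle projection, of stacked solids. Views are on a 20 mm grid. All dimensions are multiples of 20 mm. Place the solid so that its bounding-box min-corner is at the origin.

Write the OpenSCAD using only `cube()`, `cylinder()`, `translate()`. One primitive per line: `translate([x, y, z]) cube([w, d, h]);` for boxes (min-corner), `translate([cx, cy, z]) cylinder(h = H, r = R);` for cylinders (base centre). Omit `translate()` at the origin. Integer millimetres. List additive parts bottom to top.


translate([140, 140, 0]) cylinder(h = 100, r = 140);
translate([140, 140, 100]) cylinder(h = 100, r = 120);
translate([140, 140, 200]) cylinder(h = 80, r = 100);
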